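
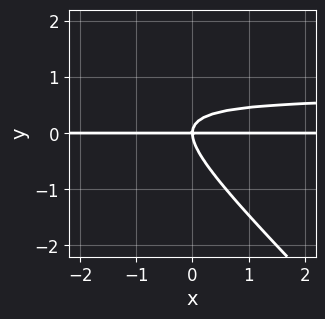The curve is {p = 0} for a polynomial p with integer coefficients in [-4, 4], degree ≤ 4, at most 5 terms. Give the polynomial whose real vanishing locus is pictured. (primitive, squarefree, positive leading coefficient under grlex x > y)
(a) Degree: a generic line meets the curve in up to 3 points, so deg p = 3.
(b) From the visible intercepts: it crosses the y-axis at the gridline y = 0; every point of the x-axis in the box is on the curve.
(c) Assembling these constraints gives the stated polynomial.

3*x*y^2 + 3*y^3 - 2*x*y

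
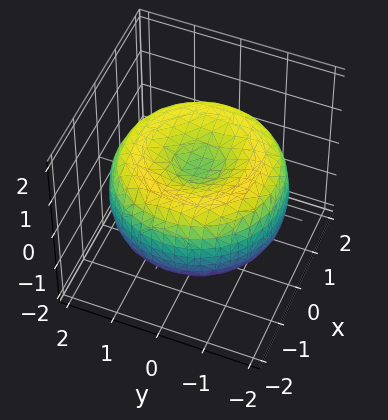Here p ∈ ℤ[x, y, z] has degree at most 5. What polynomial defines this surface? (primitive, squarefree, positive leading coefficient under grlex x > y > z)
x^4 + 2*x^2*y^2 + y^4 - 3*x^2 - 3*y^2 + 3*z^2 - 1

1. Degree: the shape is more complex than any degree-3 surface, so deg p = 4.
2. By symmetry, every cross-section ⟂ z is a circle, so x, y appear only via x² + y².
3. Reading off the gridlines: a circular section at z = 1 has radius exactly 1.
4. Matching integer coefficients to the picture gives p.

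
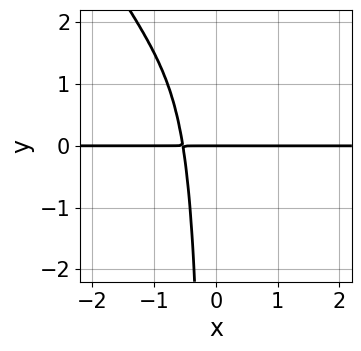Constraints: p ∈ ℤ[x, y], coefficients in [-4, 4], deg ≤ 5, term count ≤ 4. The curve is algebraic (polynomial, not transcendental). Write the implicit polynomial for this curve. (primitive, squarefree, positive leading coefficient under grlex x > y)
(a) Degree: the shape is more complex than any degree-3 curve, so deg p = 4.
(b) Observable constraints: every point of the x-axis in the box is on the curve; one y-axis crossing is at y = 0.
(c) Solving for integer coefficients yields p as stated.

3*x^3*y + 2*x^2*y^2 + x*y + y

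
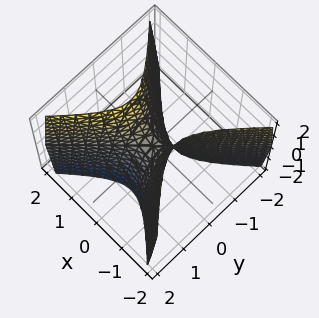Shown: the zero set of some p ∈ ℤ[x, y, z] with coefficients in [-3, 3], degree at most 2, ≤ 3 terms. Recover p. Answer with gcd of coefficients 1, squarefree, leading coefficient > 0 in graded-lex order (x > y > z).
3*x^2 - 3*y^2 - z

First, deg p = 2. A saddle surface; a quadric.
Then, symmetries: mirror symmetry y ↦ −y ⇒ only even powers of y; it's symmetric under x → −x, forcing even powers of x.
Next, from the visible intercepts: it crosses the z-axis at the gridline z = 0; one y-axis crossing is at y = 0; it crosses the x-axis at the gridline x = 0.
Finally, fitting integer coefficients to these (and the overall shape) gives p.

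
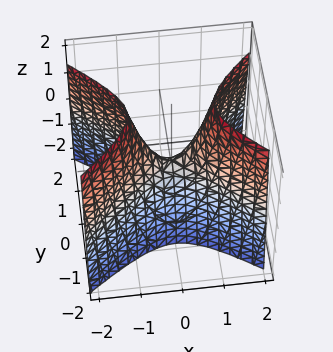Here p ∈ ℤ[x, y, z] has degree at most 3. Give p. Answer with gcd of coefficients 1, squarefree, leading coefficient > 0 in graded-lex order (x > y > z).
deg p = 2. A saddle surface; a quadric.
Symmetries: mirror symmetry x ↦ −x ⇒ only even powers of x; mirror symmetry y ↦ −y ⇒ only even powers of y.
Checking where it meets the axes: one x-axis crossing is at x = 0; it crosses the y-axis at the gridline y = 0.
Matching integer coefficients to the picture gives p.

2*x^2 - 3*y^2 - z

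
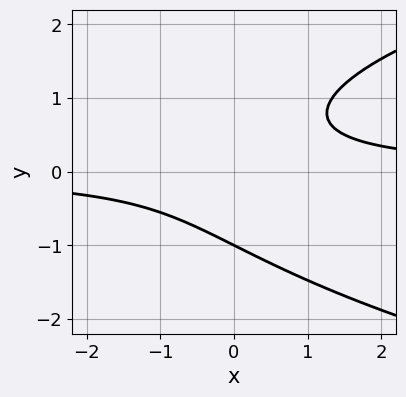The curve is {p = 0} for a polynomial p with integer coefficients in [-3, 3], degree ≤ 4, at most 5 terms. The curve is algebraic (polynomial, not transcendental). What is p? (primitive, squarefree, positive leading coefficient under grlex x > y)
1. The degree is 3 — a generic line meets the curve in up to 3 points.
2. Against the integer gridlines: it crosses the y-axis at the gridline y = -1; no x-intercept at any integer in the box.
3. Fitting integer coefficients to these (and the overall shape) gives p.

2*y^3 - 3*x*y + 2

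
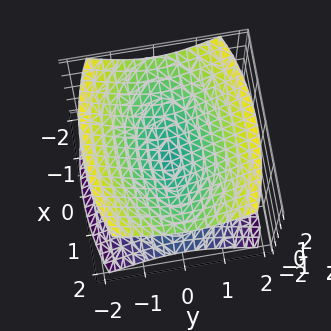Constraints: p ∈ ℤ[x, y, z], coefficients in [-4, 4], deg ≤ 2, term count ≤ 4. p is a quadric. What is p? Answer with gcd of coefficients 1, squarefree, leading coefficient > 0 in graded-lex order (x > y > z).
x^2 + 3*y^2 - 3*z^2

1. The picture has 2 separate pieces. Treating them together as one polynomial.
2. deg p = 2. A double cone through the origin; a quadric.
3. Symmetries: the y ↦ −y reflection is a symmetry, so y appears only in even powers; it's symmetric under x → −x, forcing even powers of x; it's symmetric under z → −z, forcing even powers of z.
4. Observable constraints: one y-axis crossing is at y = 0; it meets the z-axis at z = 0 (among the integer gridlines); it crosses the x-axis at the gridline x = 0.
5. The integer polynomial consistent with all of this is the stated p.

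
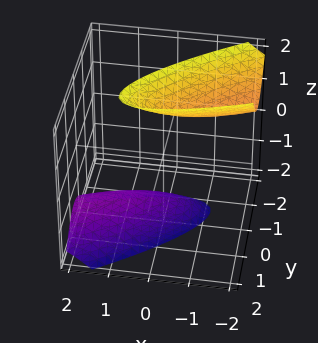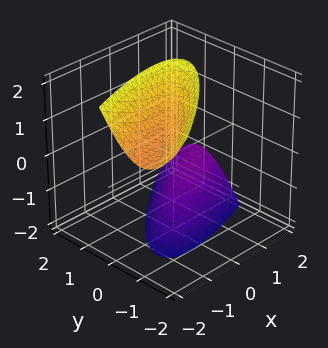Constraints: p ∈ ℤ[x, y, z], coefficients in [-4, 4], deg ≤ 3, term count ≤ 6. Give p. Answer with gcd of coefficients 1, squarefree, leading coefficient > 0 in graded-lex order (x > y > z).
x^2 - 3*x*y + x*z + 3*y^2 - z^2 + 2

First, there are 2 components. They look like related sheets of one shape, so recover p as a whole.
Then, degree: no degree-1 surface has this shape, so deg p = 2.
Then, reading off the gridlines: no y-intercept at any integer in the box; the surface avoids every integer x-axis point in the box.
Finally, the integer polynomial consistent with all of this is the stated p.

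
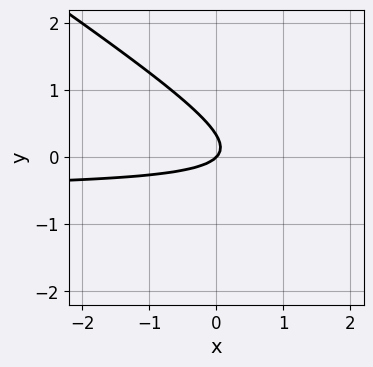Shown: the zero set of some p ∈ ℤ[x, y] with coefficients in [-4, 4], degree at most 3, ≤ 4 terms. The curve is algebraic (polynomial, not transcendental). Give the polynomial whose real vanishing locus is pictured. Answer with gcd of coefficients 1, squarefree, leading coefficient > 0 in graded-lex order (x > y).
2*x*y + 3*y^2 + x - y

First, degree: the shape is more complex than any degree-1 curve, so deg p = 2.
Then, observable constraints: it crosses the x-axis at the gridline x = 0; one y-axis crossing is at y = 0.
Finally, matching integer coefficients to the picture gives p.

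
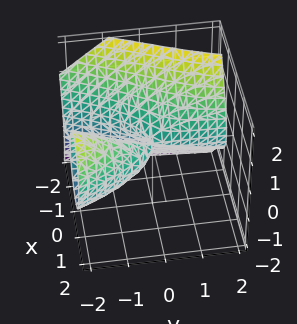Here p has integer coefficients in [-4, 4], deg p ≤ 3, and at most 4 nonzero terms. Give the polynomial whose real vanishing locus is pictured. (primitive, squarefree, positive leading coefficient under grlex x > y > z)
(a) The picture has 2 separate pieces. Treating them together as one polynomial.
(b) The degree is 3 — the shape is more complex than any degree-2 surface.
(c) From the visible intercepts: one z-axis crossing is at z = 0; the visible y-axis segment lies entirely on the surface; it meets the x-axis at x = 0 (among the integer gridlines).
(d) Assembling these constraints gives the stated polynomial.

2*x^3 + x*y*z + 3*x*y + 3*z^2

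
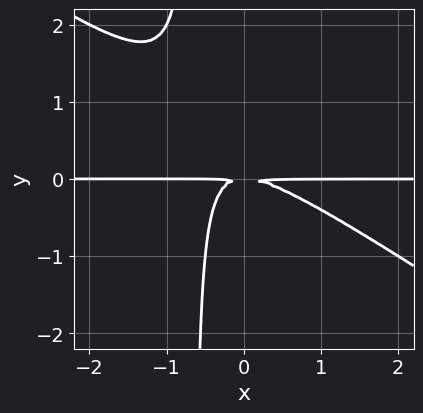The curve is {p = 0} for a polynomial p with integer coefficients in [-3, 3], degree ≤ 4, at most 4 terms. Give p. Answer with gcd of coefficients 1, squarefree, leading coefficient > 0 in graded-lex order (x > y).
1. The degree is 3 — a generic line meets the curve in up to 3 points.
2. Checking where it meets the axes: every point of the x-axis in the box is on the curve.
3. Solving for integer coefficients yields p as stated.

2*x^2*y + 3*x*y^2 + 2*y^2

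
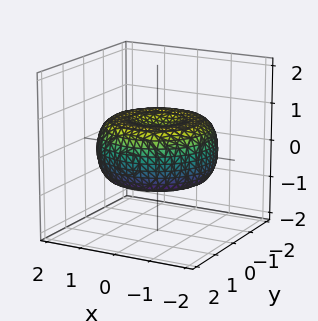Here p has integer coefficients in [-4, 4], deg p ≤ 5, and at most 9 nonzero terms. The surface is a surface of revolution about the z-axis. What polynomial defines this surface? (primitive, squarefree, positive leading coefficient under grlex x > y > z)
x^4 + 2*x^2*y^2 + y^4 - 2*x^2 - 2*y^2 + 3*z^2 - 1

First, deg p = 4. A generic line meets the surface in up to 4 points.
Then, symmetries: rotational symmetry about the z-axis ⇒ p depends on x, y only through x² + y².
Then, reading off the gridlines: a circular section at z = 0 has radius between 1 and 2.
Finally, these observations pin down the coefficients.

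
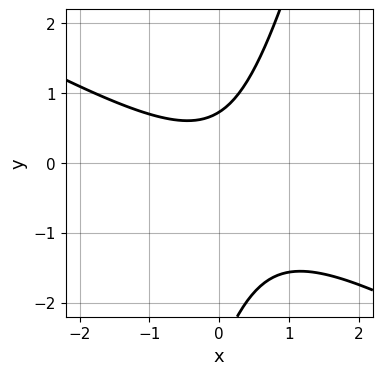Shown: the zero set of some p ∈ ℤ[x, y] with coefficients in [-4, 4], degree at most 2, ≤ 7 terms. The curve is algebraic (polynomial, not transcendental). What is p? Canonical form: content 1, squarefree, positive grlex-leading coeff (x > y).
Degree: a generic line meets the curve in up to 2 points, so deg p = 2.
Checking where it meets the axes: no x-intercept at any integer in the box.
Together with the visible shape, these determine p as stated.

2*x^2 + 3*x*y - y^2 - 2*y + 2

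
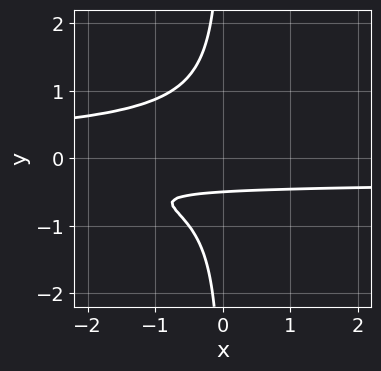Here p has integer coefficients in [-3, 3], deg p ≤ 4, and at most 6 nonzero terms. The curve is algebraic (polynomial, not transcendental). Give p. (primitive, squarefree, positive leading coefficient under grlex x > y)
3*x*y^3 + x*y^2 + 2*y + 1

1. deg p = 4.
2. Observable constraints: it misses every integer gridline on the x-axis.
3. Together with the visible shape, these determine p as stated.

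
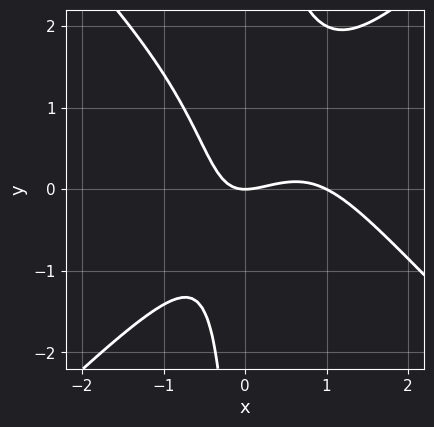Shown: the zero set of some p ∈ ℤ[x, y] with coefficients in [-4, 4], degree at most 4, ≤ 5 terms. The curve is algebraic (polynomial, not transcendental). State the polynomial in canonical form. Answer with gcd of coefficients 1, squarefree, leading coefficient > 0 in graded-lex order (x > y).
x^3 - x*y^2 - x^2 + x*y + y

Degree: a generic line meets the curve in up to 3 points, so deg p = 3.
Observable constraints: among the integer gridlines, it crosses the x-axis at x ∈ {0, 1}; one y-axis crossing is at y = 0.
Together with the visible shape, these determine p as stated.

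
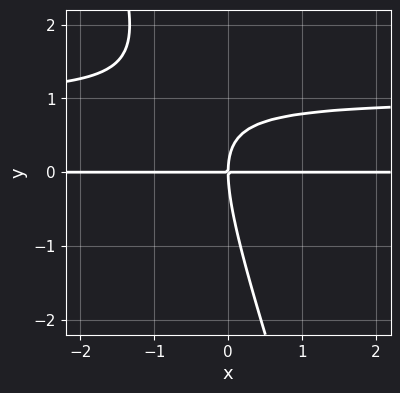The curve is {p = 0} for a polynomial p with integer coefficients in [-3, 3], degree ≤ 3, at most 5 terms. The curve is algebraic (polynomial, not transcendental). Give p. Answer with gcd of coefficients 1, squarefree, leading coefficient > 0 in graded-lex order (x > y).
Degree: a generic line meets the curve in up to 3 points, so deg p = 3.
From the axis intercepts and sections: every point of the x-axis in the box is on the curve; it meets the y-axis at y = 0 (among the integer gridlines).
Together with the visible shape, these determine p as stated.

3*x*y^2 + y^3 - 3*x*y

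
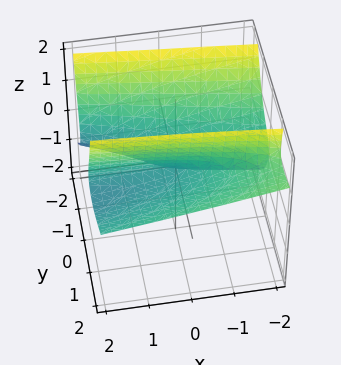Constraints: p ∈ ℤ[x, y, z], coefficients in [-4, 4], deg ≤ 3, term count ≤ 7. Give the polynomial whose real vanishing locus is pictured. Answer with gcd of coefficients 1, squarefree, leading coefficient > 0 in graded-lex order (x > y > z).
y^3 - 2*y^2*z - x*y - 3*y*z + 2*z^2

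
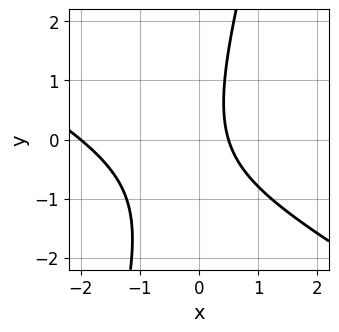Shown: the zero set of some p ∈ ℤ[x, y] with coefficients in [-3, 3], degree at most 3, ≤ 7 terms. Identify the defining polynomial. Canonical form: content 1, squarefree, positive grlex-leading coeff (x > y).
1. The degree is 2 — the shape is more complex than any degree-1 curve.
2. Checking where it meets the axes: it misses every integer gridline on the y-axis; it meets the x-axis at x = -2 (among the integer gridlines).
3. Matching integer coefficients to the picture gives p.

2*x^2 + 3*x*y - y^2 + 3*x - 2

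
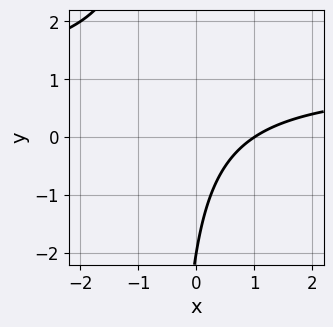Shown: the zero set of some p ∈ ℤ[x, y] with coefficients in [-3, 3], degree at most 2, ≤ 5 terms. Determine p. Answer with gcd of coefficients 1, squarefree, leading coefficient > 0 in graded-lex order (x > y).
First, deg p = 2.
Next, reading off the gridlines: it crosses the x-axis at the gridline x = 1; it meets the y-axis at y = -2 (among the integer gridlines).
Finally, solving for integer coefficients yields p as stated.

2*x*y - 2*x + y + 2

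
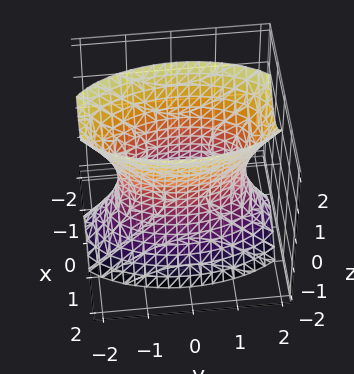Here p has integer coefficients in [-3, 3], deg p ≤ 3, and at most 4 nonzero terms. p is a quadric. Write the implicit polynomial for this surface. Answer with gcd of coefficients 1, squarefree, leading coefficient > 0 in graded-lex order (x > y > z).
The degree is 2 — an hourglass — one-sheet hyperboloid; a quadric.
Symmetries: mirror symmetry x ↦ −x ⇒ only even powers of x; it's symmetric under y → −y, forcing even powers of y; the z ↦ −z reflection is a symmetry, so z appears only in even powers.
Reading off the gridlines: no z-intercept at any integer in the box.
Putting this together gives p.

3*x^2 + y^2 - z^2 - 2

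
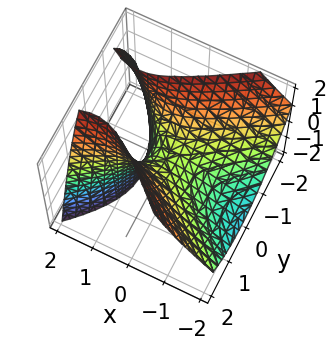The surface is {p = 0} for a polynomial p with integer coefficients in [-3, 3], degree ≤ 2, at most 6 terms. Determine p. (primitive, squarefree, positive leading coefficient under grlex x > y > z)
2*x^2 - x*y - 3*x*z - 3*y^2 + 3*z

1. The degree is 2 — the shape is more complex than any degree-1 surface.
2. Checking where it meets the axes: it crosses the x-axis at the gridline x = 0; it crosses the z-axis at the gridline z = 0.
3. Fitting integer coefficients to these (and the overall shape) gives p.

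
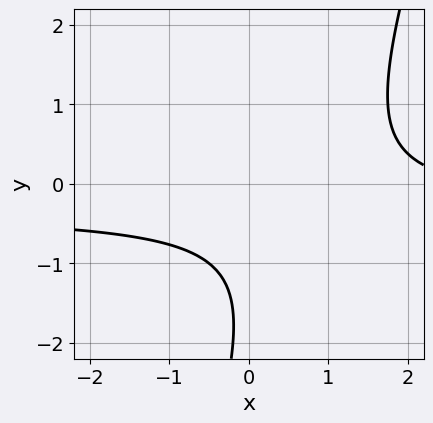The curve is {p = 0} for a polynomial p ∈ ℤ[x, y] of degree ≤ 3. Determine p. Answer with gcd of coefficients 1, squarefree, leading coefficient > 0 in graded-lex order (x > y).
3*x*y - y^2 + x - 3*y - 3

First, the degree is 2 — a generic line meets the curve in up to 2 points.
Next, checking where it meets the axes: it misses every integer gridline on the y-axis; it misses every integer gridline on the x-axis.
Finally, putting this together gives p.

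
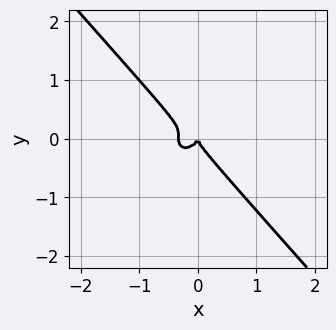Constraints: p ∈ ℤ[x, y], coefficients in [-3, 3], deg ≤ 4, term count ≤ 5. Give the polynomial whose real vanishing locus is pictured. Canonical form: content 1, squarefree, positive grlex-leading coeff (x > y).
1. deg p = 3. No degree-2 curve has this shape.
2. From the visible intercepts: one x-axis crossing is at x = 0; one y-axis crossing is at y = 0.
3. Putting this together gives p.

3*x^3 + x*y^2 + 3*y^3 + x^2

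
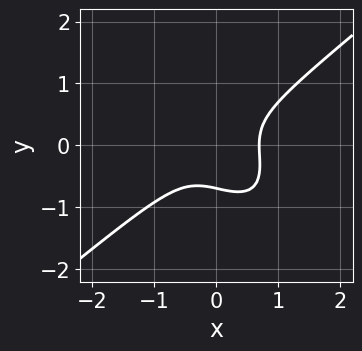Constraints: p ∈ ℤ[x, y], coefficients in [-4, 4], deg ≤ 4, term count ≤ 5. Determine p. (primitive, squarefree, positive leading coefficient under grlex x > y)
3*x^3 - 2*x*y^2 - 3*y^3 - 1

1. Degree: the shape is more complex than any degree-2 curve, so deg p = 3.
2. The integer polynomial consistent with all of this is the stated p.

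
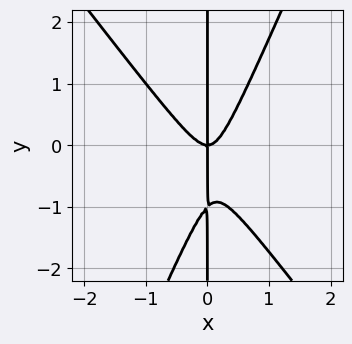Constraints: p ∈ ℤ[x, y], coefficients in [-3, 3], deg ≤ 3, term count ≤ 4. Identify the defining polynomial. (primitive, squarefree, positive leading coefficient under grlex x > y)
3*x^3 + x^2*y - x*y^2 - x*y

(a) Degree: a generic line meets the curve in up to 3 points, so deg p = 3.
(b) Against the integer gridlines: it meets the x-axis at x = 0 (among the integer gridlines); every point of the y-axis in the box is on the curve.
(c) Fitting integer coefficients to these (and the overall shape) gives p.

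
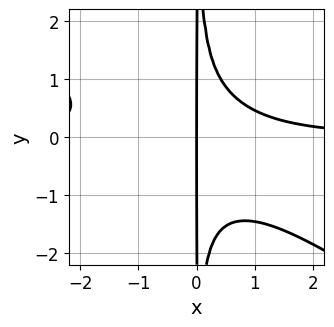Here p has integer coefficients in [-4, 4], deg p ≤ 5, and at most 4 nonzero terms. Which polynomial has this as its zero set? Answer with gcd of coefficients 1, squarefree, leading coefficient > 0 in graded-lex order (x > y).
2*x^3*y + 3*x^2*y^2 + x^2*y - 2*x

1. Degree: the shape is more complex than any degree-3 curve, so deg p = 4.
2. From the axis intercepts and sections: the visible y-axis segment lies entirely on the curve; it meets the x-axis at x = 0 (among the integer gridlines).
3. The integer polynomial consistent with all of this is the stated p.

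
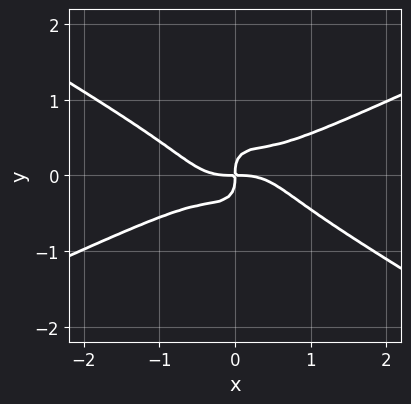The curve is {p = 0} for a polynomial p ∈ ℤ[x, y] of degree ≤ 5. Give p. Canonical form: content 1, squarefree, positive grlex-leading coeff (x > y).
x^4 - 3*x^2*y^2 - 2*x*y^3 - 3*y^4 + x*y

deg p = 4. No degree-3 curve has this shape.
Against the integer gridlines: it meets the x-axis at x = 0 (among the integer gridlines); it meets the y-axis at y = 0 (among the integer gridlines).
Putting this together gives p.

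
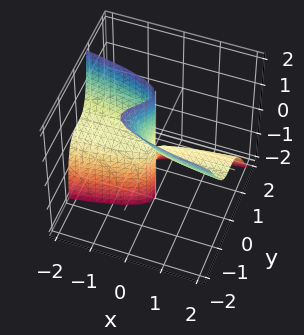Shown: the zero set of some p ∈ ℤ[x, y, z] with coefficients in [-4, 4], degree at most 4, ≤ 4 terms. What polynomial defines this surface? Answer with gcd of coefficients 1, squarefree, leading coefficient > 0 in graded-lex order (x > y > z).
3*y^3 + 2*y^2*z + x*z

(a) deg p = 3. No degree-2 surface has this shape.
(b) Reading off the gridlines: the visible z-axis segment lies entirely on the surface; it crosses the y-axis at the gridline y = 0; every point of the x-axis in the box is on the surface.
(c) Together with the visible shape, these determine p as stated.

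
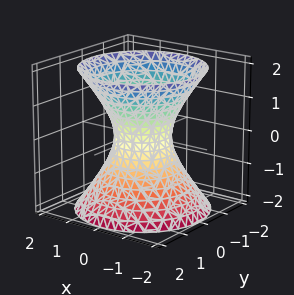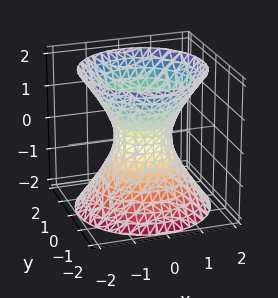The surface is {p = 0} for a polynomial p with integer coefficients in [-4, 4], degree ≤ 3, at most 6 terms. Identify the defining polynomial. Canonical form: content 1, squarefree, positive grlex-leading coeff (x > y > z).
3*x^2 + 3*y^2 - 2*z^2 - 2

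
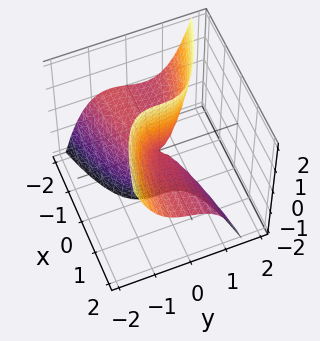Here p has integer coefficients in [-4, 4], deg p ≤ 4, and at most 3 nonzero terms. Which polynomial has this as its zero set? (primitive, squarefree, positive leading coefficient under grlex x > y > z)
First, degree: the shape is more complex than any degree-2 surface, so deg p = 3.
Next, observable constraints: every point of the x-axis in the box is on the surface; one y-axis crossing is at y = 0.
Finally, putting this together gives p. Check: (0, 0, -2) on the z-axis lies on the surface, and p(0, 0, -2) = 0. ✓

3*y^3 + x*y + 3*x*z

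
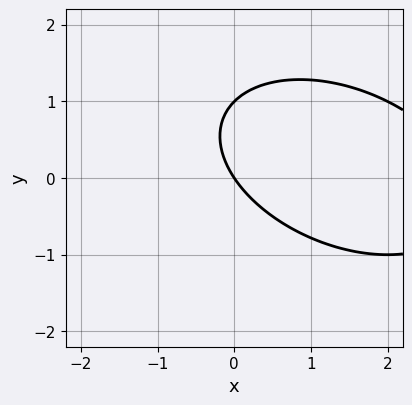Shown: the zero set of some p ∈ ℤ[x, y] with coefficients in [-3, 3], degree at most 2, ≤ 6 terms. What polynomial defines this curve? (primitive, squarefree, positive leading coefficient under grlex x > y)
x^2 + x*y + 2*y^2 - 3*x - 2*y

1. deg p = 2. No degree-1 curve has this shape.
2. Against the integer gridlines: it crosses the x-axis at the gridline x = 0; among the integer gridlines, it crosses the y-axis at y ∈ {0, 1}.
3. Fitting integer coefficients to these (and the overall shape) gives p.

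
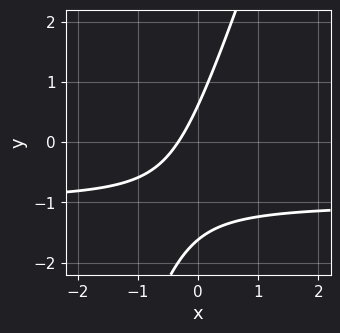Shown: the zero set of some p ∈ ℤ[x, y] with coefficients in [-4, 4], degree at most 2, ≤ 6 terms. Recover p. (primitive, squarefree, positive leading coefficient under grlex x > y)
3*x*y - y^2 + 3*x - y + 1

Degree: the shape is more complex than any degree-1 curve, so deg p = 2.
The integer polynomial consistent with all of this is the stated p.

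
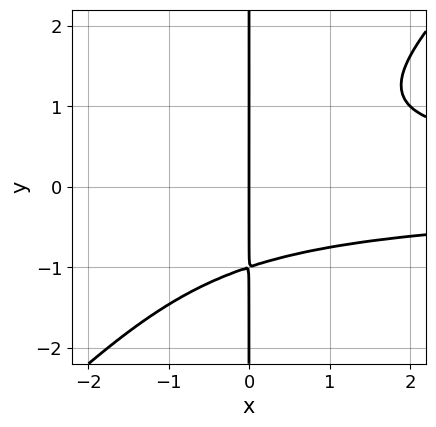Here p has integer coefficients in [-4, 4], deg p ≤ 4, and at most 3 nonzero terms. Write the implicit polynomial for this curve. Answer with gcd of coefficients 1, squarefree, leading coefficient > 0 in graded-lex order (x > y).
x^2*y^2 - x*y^3 - x

1. The degree is 4 — the shape is more complex than any degree-3 curve.
2. Observable constraints: it meets the x-axis at x = 0 (among the integer gridlines); every point of the y-axis in the box is on the curve.
3. The integer polynomial consistent with all of this is the stated p.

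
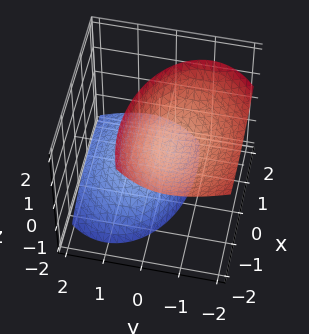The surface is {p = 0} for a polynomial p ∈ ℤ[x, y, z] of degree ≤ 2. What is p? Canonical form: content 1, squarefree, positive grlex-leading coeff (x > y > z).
x^2 + x*z + 2*y^2 + 2*y*z - z^2 + 1

First, the picture has 2 separate pieces. They look like related sheets of one shape, so recover p as a whole.
Next, deg p = 2. No degree-1 surface has this shape.
Then, from the visible intercepts: the surface avoids every integer x-axis point in the box; the z-axis gridline crossings are at z ∈ {-1, 1}.
Finally, matching integer coefficients to the picture gives p.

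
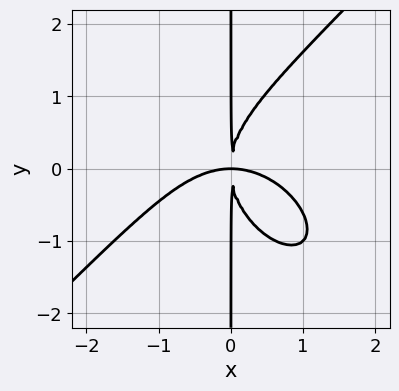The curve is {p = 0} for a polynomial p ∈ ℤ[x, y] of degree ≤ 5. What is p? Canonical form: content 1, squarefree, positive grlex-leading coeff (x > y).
(a) Degree: the shape is more complex than any degree-3 curve, so deg p = 4.
(b) Against the integer gridlines: every point of the y-axis in the box is on the curve.
(c) Solving for integer coefficients yields p as stated.

x^4 - x*y^3 + 2*x^2*y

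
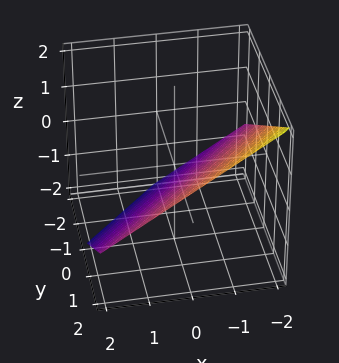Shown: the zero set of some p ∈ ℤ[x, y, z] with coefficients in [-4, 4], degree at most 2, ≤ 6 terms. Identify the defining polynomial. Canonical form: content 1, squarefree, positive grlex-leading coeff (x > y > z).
2*x - 2*y + 3*z + 2

1. Degree: the surface is flat (a plane), so deg p = 1.
2. Reading off the gridlines: it crosses the x-axis at the gridline x = -1; it meets the y-axis at y = 1 (among the integer gridlines).
3. Matching integer coefficients to the picture gives p.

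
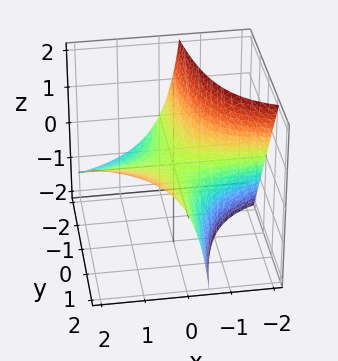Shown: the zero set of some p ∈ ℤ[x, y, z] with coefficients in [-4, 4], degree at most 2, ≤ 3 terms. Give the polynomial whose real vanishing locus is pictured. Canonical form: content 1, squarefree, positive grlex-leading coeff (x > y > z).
x*y - x*z - z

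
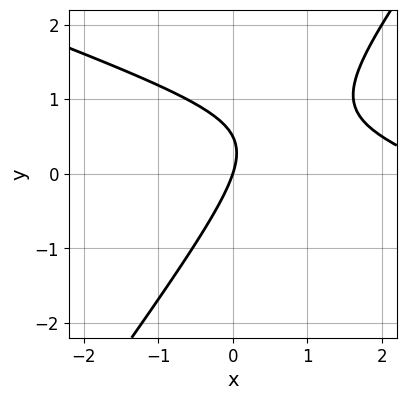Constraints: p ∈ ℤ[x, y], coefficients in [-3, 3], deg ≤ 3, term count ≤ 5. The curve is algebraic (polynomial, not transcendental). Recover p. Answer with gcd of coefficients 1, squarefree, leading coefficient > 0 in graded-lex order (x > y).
x^2 + 2*x*y - 2*y^2 - 3*x + y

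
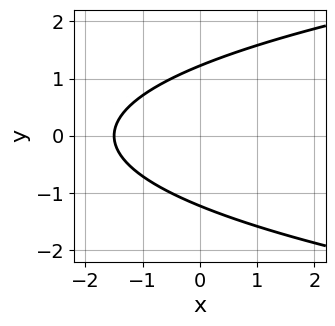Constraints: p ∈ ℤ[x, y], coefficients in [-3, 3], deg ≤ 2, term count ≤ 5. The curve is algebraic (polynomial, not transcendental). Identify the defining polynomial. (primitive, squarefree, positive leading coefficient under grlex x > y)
2*y^2 - 2*x - 3

Degree: a generic line meets the curve in up to 2 points, so deg p = 2.
Symmetries: the y ↦ −y reflection is a symmetry, so y appears only in even powers.
Together with the visible shape, these determine p as stated.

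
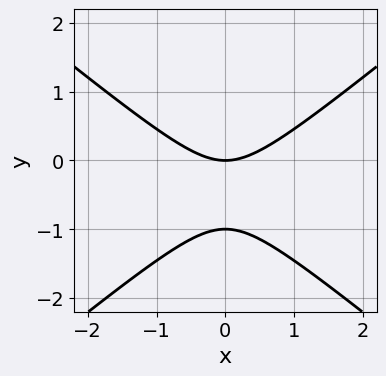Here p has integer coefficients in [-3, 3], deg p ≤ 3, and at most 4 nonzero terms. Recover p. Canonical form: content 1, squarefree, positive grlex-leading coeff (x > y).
(a) deg p = 2.
(b) Symmetries: it's symmetric under x → −x, forcing even powers of x.
(c) Reading off the gridlines: one x-axis crossing is at x = 0; the y-axis gridline crossings are at y ∈ {-1, 0}.
(d) Solving for integer coefficients yields p as stated.

2*x^2 - 3*y^2 - 3*y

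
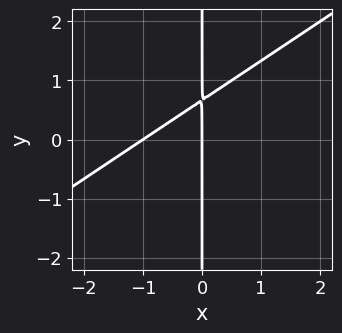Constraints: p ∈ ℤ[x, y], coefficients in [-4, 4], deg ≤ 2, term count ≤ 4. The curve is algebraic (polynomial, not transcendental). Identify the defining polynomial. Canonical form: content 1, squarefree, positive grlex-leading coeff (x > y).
(a) The degree is 2 — the shape is more complex than any degree-1 curve.
(b) From the axis intercepts and sections: among the integer gridlines, it crosses the x-axis at x ∈ {-1, 0}; the visible y-axis segment lies entirely on the curve.
(c) Solving for integer coefficients yields p as stated.

2*x^2 - 3*x*y + 2*x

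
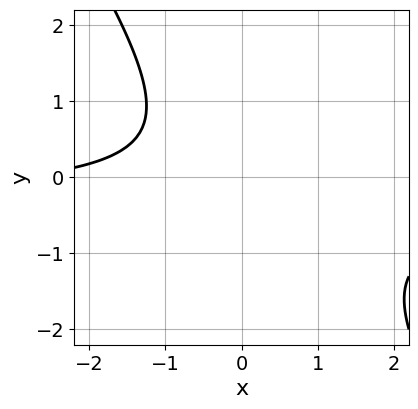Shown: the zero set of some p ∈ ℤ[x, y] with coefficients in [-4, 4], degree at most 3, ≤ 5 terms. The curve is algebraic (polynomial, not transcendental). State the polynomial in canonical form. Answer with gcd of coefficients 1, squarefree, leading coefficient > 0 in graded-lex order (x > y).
The degree is 2 — no degree-1 curve has this shape.
From the axis intercepts and sections: it misses every integer gridline on the y-axis; it misses every integer gridline on the x-axis.
Putting this together gives p.

3*x*y + 2*y^2 + x + 3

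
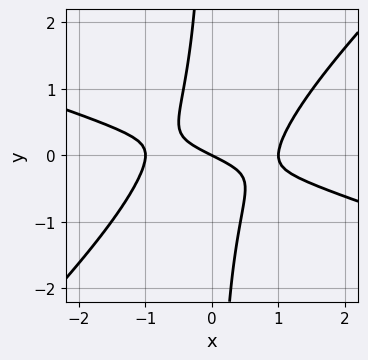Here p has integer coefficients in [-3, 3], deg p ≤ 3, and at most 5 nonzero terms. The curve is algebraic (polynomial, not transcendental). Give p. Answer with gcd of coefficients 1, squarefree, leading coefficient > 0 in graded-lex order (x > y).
x^3 + 2*x^2*y - 3*x*y^2 - x - 2*y

(a) Degree: the shape is more complex than any degree-2 curve, so deg p = 3.
(b) Checking where it meets the axes: the x-axis gridline crossings are at x ∈ {-1, 0, 1}; one y-axis crossing is at y = 0.
(c) Putting this together gives p.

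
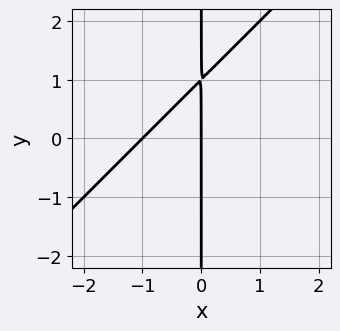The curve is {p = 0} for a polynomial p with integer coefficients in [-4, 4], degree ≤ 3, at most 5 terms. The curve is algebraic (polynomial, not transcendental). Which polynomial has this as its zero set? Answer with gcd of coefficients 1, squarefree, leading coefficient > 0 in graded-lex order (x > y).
x^2 - x*y + x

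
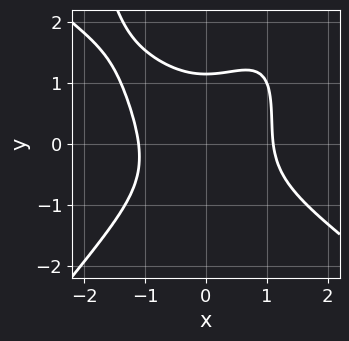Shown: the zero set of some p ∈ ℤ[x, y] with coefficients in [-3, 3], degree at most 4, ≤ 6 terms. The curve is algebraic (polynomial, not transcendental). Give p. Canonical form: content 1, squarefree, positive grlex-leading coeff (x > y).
2*x^4 + x^3*y - 2*x^2*y^2 + 2*y^3 - 3

(a) Degree: no degree-3 curve has this shape, so deg p = 4.
(b) The integer polynomial consistent with all of this is the stated p.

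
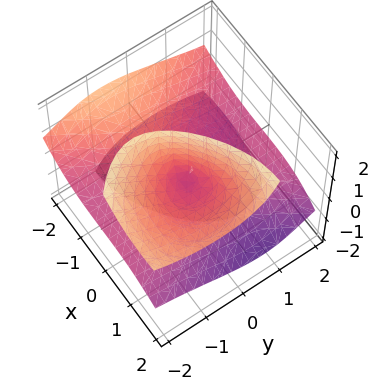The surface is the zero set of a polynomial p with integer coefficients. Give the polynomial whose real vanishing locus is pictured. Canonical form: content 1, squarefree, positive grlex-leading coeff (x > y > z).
x^3 - 3*x*z^2 + 3*y^2*z + 3*y*z^2

First, there are 2 components. Treating them together as one polynomial.
Next, the degree is 3 — a generic line meets the surface in up to 3 points.
Then, from the visible intercepts: it crosses the x-axis at the gridline x = 0; the visible z-axis segment lies entirely on the surface.
Finally, together with the visible shape, these determine p as stated. Check: (0, -1, 0) on the y-axis lies on the surface, and p(0, -1, 0) = 0. ✓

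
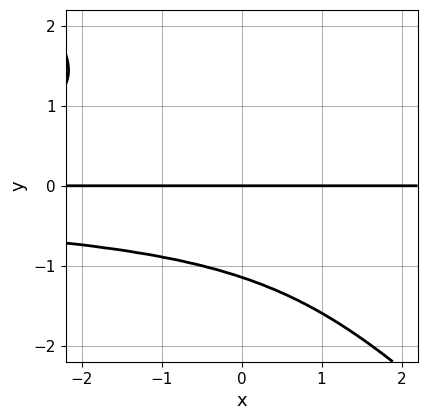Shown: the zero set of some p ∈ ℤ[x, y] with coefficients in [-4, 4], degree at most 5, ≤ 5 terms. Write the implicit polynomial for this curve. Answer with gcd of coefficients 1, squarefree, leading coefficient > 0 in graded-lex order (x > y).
2*x*y^3 + 2*y^4 + 3*y

(a) deg p = 4. The shape is more complex than any degree-3 curve.
(b) Against the integer gridlines: it meets the y-axis at y = 0 (among the integer gridlines); the visible x-axis segment lies entirely on the curve.
(c) Putting this together gives p.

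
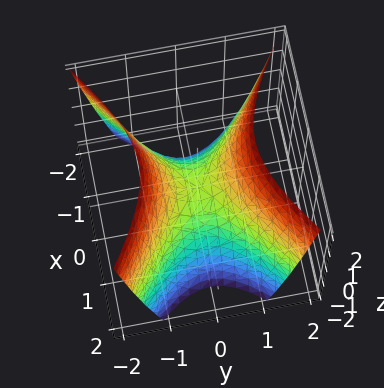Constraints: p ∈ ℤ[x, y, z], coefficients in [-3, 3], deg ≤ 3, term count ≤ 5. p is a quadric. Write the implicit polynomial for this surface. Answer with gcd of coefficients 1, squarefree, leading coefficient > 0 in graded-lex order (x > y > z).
2*x^2 - 3*y^2 + 2*z

First, the degree is 2 — a saddle surface; a quadric.
Next, symmetries: mirror symmetry x ↦ −x ⇒ only even powers of x; the y ↦ −y reflection is a symmetry, so y appears only in even powers.
Next, observable constraints: one z-axis crossing is at z = 0; it crosses the y-axis at the gridline y = 0.
Finally, these observations pin down the coefficients.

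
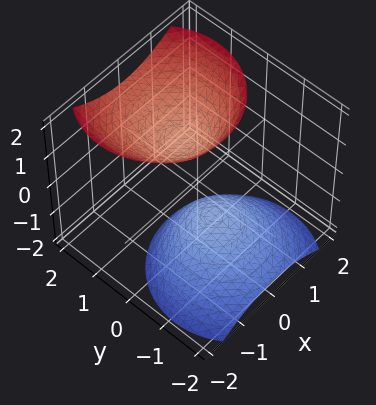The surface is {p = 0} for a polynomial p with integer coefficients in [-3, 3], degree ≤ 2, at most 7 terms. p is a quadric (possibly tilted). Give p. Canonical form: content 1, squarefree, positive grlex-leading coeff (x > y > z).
3*x^2 + 3*y^2 - 3*y*z - 2*z^2 + 2

1. The picture has 2 separate pieces. Treating them together as one polynomial.
2. Degree: the shape is more complex than any degree-1 surface, so deg p = 2.
3. Checking where it meets the axes: no x-intercept at any integer in the box; the z-axis gridline crossings are at z ∈ {-1, 1}.
4. Solving for integer coefficients yields p as stated.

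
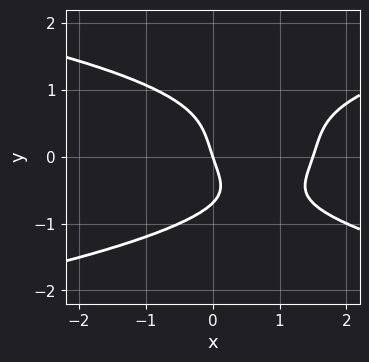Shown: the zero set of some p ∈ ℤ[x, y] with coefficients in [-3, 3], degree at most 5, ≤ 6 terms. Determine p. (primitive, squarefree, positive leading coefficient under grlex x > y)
1. Degree: no degree-3 curve has this shape, so deg p = 4.
2. Checking where it meets the axes: it crosses the y-axis at the gridline y = 0; one x-axis crossing is at x = 0.
3. Solving for integer coefficients yields p as stated.

3*y^4 - 2*x^2 + 3*x + y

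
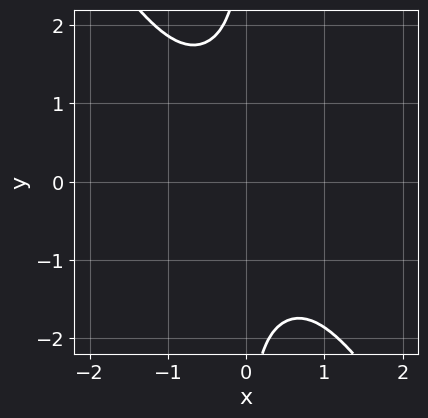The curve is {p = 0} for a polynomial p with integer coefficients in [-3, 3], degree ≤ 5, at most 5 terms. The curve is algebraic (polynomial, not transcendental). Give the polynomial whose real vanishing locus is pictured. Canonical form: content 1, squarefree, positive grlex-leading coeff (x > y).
First, deg p = 4.
Next, from the axis intercepts and sections: it misses every integer gridline on the y-axis; no x-intercept at any integer in the box.
Finally, matching integer coefficients to the picture gives p.

x^4 + x^2*y^2 + x*y^3 + 2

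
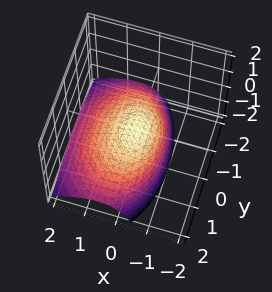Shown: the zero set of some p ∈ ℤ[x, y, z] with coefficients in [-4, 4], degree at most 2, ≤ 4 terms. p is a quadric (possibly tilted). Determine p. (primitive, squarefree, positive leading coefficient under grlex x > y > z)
2*x^2 + 2*x*z + y^2 + 3*z

Degree: a generic line meets the surface in up to 2 points, so deg p = 2.
From the visible intercepts: it crosses the y-axis at the gridline y = 0; it crosses the z-axis at the gridline z = 0.
The integer polynomial consistent with all of this is the stated p.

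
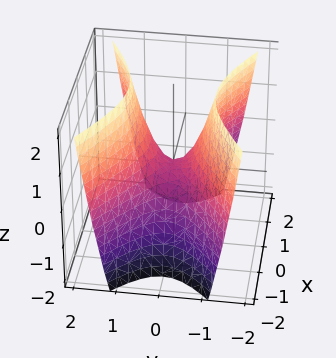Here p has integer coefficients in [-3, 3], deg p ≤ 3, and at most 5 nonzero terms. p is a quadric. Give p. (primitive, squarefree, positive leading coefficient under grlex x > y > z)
x^2 - 2*y^2 + z

Degree: a hyperbolic paraboloid; a quadric, so deg p = 2.
Symmetries: mirror symmetry x ↦ −x ⇒ only even powers of x; mirror symmetry y ↦ −y ⇒ only even powers of y.
Checking where it meets the axes: one y-axis crossing is at y = 0; one z-axis crossing is at z = 0; one x-axis crossing is at x = 0.
Matching integer coefficients to the picture gives p.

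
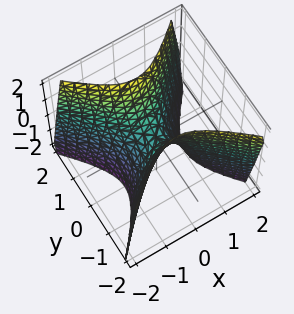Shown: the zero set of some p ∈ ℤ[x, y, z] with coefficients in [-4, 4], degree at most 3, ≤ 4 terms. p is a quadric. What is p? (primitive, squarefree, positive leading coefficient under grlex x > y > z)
First, deg p = 2. A hyperbolic paraboloid; a quadric.
Next, symmetries: it's symmetric under y → −y, forcing even powers of y; it's symmetric under x → −x, forcing even powers of x.
Next, from the visible intercepts: it crosses the y-axis at the gridline y = 0; it crosses the x-axis at the gridline x = 0; it crosses the z-axis at the gridline z = 0.
Finally, solving for integer coefficients yields p as stated.

2*x^2 - 2*y^2 + z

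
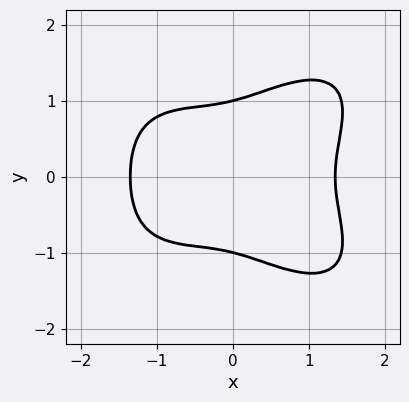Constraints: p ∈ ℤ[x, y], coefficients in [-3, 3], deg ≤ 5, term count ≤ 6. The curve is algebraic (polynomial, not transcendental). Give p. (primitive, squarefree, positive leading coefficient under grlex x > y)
deg p = 4. A generic line meets the curve in up to 4 points.
Symmetries: the y ↦ −y reflection is a symmetry, so y appears only in even powers.
Against the integer gridlines: the y-axis gridline crossings are at y ∈ {-1, 1}.
Putting this together gives p.

2*x^4 + 3*y^4 - 3*x*y^2 - 2*x^2 - 3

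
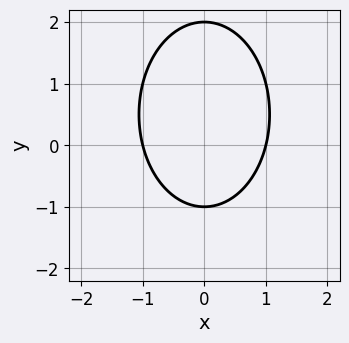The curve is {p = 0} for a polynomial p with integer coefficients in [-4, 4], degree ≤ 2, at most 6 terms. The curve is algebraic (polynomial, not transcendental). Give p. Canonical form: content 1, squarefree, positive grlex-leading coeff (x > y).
2*x^2 + y^2 - y - 2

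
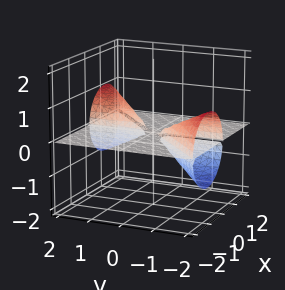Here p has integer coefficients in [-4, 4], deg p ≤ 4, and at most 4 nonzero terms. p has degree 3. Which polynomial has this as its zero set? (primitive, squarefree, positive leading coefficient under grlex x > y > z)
1. I count 3 distinct pieces. Treating them together as one polynomial.
2. Degree: a generic line meets the surface in up to 3 points, so deg p = 3.
3. Observable constraints: the visible x-axis segment lies entirely on the surface; every point of the y-axis in the box is on the surface; one z-axis crossing is at z = 0.
4. These observations pin down the coefficients.

x^2*z - x*y*z + z^3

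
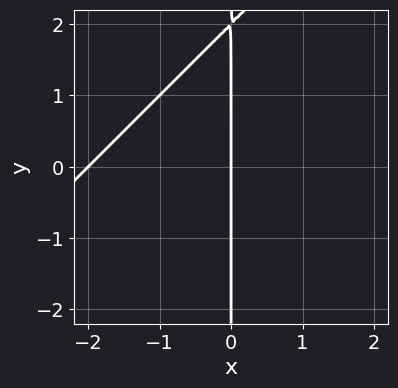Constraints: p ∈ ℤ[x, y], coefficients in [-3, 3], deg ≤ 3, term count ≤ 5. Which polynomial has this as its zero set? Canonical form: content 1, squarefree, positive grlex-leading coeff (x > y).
x^2 - x*y + 2*x

(a) The degree is 2 — no degree-1 curve has this shape.
(b) Checking where it meets the axes: the x-axis gridline crossings are at x ∈ {-2, 0}; every point of the y-axis in the box is on the curve.
(c) Matching integer coefficients to the picture gives p.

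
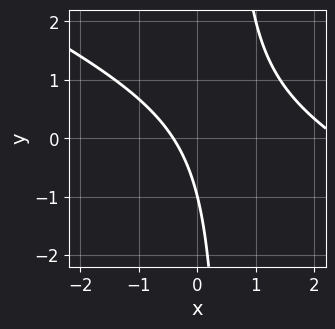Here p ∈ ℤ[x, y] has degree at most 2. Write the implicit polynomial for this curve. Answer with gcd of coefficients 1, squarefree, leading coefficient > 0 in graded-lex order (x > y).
1. The degree is 2 — no degree-1 curve has this shape.
2. Observable constraints: one y-axis crossing is at y = -1.
3. Fitting integer coefficients to these (and the overall shape) gives p.

x^2 + 2*x*y - 2*x - y - 1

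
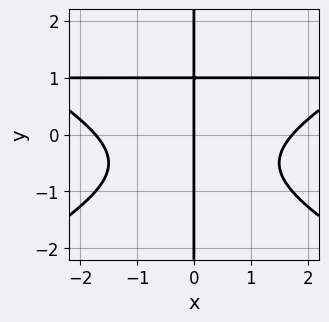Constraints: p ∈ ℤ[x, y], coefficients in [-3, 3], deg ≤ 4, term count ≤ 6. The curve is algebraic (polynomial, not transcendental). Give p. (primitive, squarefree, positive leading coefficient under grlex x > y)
x^3*y - 3*x*y^3 - x^3 + 3*x

(a) Degree: no degree-3 curve has this shape, so deg p = 4.
(b) Observable constraints: every point of the y-axis in the box is on the curve; it crosses the x-axis at the gridline x = 0.
(c) The integer polynomial consistent with all of this is the stated p.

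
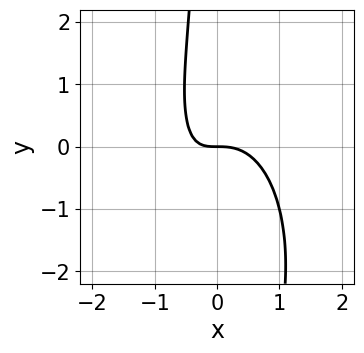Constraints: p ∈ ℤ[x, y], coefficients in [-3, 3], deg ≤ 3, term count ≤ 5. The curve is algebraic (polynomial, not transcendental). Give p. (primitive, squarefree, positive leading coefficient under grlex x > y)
3*x^3 + x*y^2 + 2*x*y + 2*y

1. The degree is 3 — no degree-2 curve has this shape.
2. From the axis intercepts and sections: it meets the y-axis at y = 0 (among the integer gridlines); one x-axis crossing is at x = 0.
3. Solving for integer coefficients yields p as stated.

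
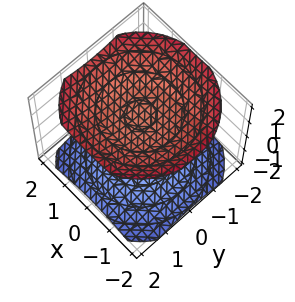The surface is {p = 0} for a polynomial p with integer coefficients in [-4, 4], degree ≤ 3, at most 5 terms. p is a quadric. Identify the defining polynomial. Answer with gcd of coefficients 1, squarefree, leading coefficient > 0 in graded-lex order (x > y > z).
x^2 + y^2 - 2*z^2 + 3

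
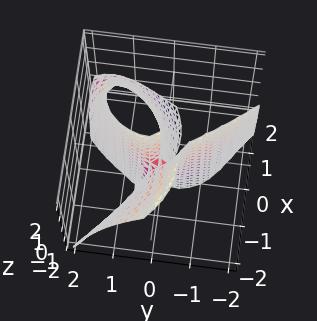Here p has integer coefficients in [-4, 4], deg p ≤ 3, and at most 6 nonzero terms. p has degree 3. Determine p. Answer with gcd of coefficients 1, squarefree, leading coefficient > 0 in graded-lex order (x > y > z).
x^3 + x^2*z + y^3 - 3*x*y - y

(a) Degree: the shape is more complex than any degree-2 surface, so deg p = 3.
(b) Checking where it meets the axes: among the integer gridlines, it crosses the y-axis at y ∈ {-1, 0, 1}; every point of the z-axis in the box is on the surface; it meets the x-axis at x = 0 (among the integer gridlines).
(c) Together with the visible shape, these determine p as stated.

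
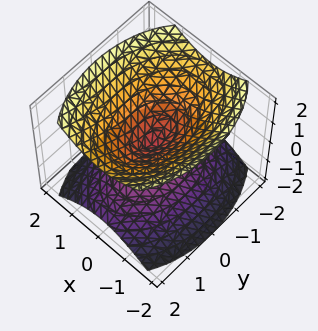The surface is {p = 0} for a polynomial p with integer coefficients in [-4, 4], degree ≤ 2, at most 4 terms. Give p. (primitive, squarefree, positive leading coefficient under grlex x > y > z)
2*x^2 + y^2 - 2*z^2

There are 2 components. They look like related sheets of one shape, so recover p as a whole.
Degree: a double cone through the origin; a quadric, so deg p = 2.
Symmetries: the y ↦ −y reflection is a symmetry, so y appears only in even powers; mirror symmetry z ↦ −z ⇒ only even powers of z; mirror symmetry x ↦ −x ⇒ only even powers of x.
From the visible intercepts: it meets the x-axis at x = 0 (among the integer gridlines); it crosses the z-axis at the gridline z = 0; it crosses the y-axis at the gridline y = 0.
The integer polynomial consistent with all of this is the stated p.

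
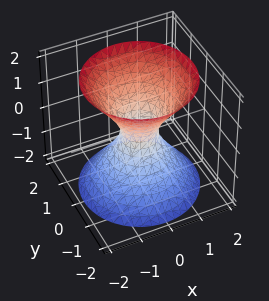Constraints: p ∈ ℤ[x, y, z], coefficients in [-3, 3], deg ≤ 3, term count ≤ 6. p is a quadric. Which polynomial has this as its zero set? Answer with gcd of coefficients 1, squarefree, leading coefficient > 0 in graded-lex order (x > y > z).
First, degree: one connected sheet with a waist; a quadric, so deg p = 2.
Next, by symmetry, the surface is invariant under rotation about z: p = q(x² + y², z); mirror symmetry z ↦ −z ⇒ only even powers of z.
Next, checking where it meets the axes: it misses every integer gridline on the z-axis; a circular section at z = -2 has radius between 1 and 2.
Finally, fitting integer coefficients to these (and the overall shape) gives p.

3*x^2 + 3*y^2 - 2*z^2 - 1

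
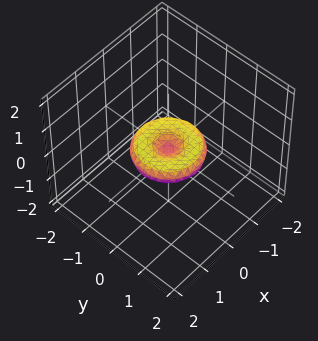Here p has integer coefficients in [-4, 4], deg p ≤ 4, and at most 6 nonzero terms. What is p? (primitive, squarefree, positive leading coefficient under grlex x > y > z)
x^4 + 2*x^2*y^2 + y^4 - x^2 - y^2 + 3*z^2

Degree: a generic line meets the surface in up to 4 points, so deg p = 4.
Symmetries: rotational symmetry about the z-axis ⇒ p depends on x, y only through x² + y².
Reading off the gridlines: a circular section at z = 0 has radius exactly 1; it meets the z-axis at z = 0 (among the integer gridlines); the y-axis gridline crossings are at y ∈ {-1, 0, 1}; among the integer gridlines, it crosses the x-axis at x ∈ {-1, 0, 1}.
These observations pin down the coefficients.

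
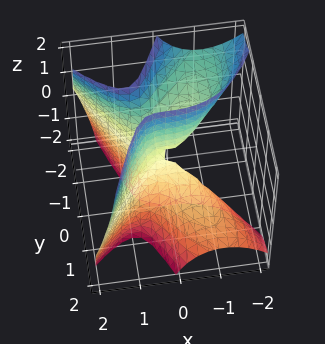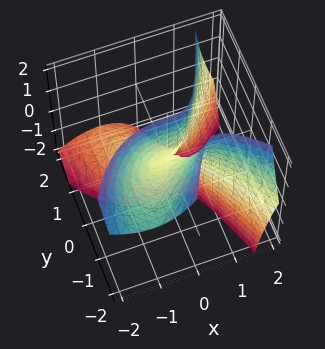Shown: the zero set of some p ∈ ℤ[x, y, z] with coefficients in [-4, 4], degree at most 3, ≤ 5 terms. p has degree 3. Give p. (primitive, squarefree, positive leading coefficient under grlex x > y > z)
First, the degree is 3 — a generic line meets the surface in up to 3 points.
Next, from the visible intercepts: every point of the z-axis in the box is on the surface; it crosses the y-axis at the gridline y = 0; one x-axis crossing is at x = 0.
Finally, the integer polynomial consistent with all of this is the stated p.

2*x^3 + 3*x*y*z - 3*y^2 - 3*y*z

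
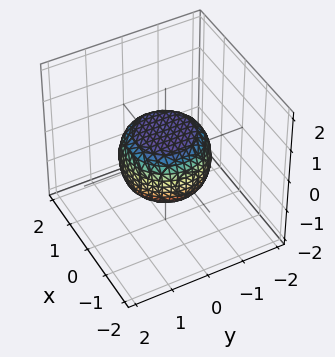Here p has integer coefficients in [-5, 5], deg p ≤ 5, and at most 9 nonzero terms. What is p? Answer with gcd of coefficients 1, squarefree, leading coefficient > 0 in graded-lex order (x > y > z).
2*x^4 + 4*x^2*y^2 + 2*y^4 - x^2 - y^2 + 3*z^2 - 2

deg p = 4.
Symmetry: the surface is invariant under rotation about z: p = q(x² + y², z).
Checking where it meets the axes: a circular section at z = 0 has radius between 1 and 2.
Solving for integer coefficients yields p as stated.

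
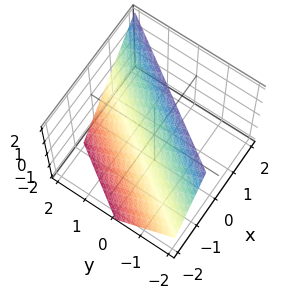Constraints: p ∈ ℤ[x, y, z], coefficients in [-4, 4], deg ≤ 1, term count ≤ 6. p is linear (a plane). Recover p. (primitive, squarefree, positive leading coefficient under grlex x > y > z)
3*x - 2*y - 2*z + 2

(a) The degree is 1 — the surface is flat (a plane).
(b) From the visible intercepts: one y-axis crossing is at y = 1; it crosses the z-axis at the gridline z = 1.
(c) Putting this together gives p.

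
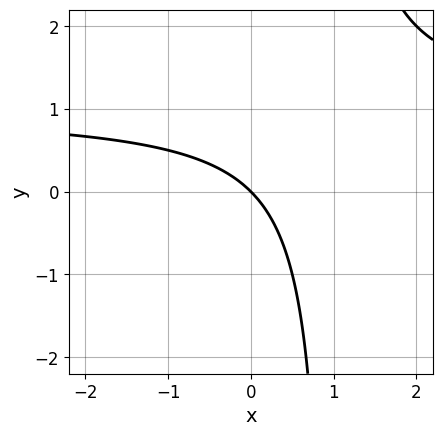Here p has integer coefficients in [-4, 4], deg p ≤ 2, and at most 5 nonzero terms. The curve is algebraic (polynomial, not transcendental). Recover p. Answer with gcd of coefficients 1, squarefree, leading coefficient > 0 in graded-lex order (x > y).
First, the degree is 2 — the shape is more complex than any degree-1 curve.
Next, from the visible intercepts: it meets the x-axis at x = 0 (among the integer gridlines); it meets the y-axis at y = 0 (among the integer gridlines).
Finally, matching integer coefficients to the picture gives p.

x*y - x - y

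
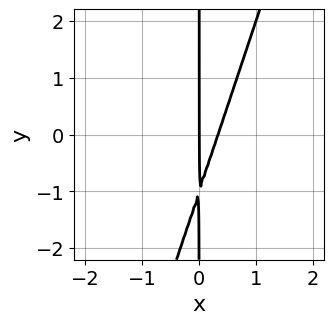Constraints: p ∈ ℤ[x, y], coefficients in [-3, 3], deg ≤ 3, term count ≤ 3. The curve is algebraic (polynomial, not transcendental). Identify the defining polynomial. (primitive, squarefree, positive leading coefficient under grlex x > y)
3*x^2 - x*y - x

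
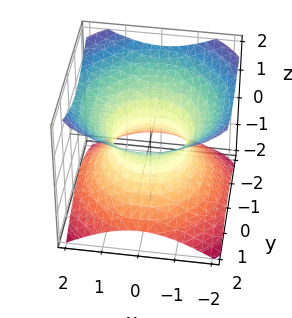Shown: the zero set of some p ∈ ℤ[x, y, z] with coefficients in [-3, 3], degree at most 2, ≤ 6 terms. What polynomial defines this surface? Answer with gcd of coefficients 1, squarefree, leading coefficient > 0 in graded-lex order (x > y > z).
2*x^2 + 2*y^2 - 3*z^2 - 2

1. The degree is 2 — an hourglass — one-sheet hyperboloid; a quadric.
2. Symmetries: rotational symmetry about the z-axis ⇒ p depends on x, y only through x² + y²; it's symmetric under z → −z, forcing even powers of z.
3. Checking where it meets the axes: the y-axis gridline crossings are at y ∈ {-1, 1}; the surface avoids every integer z-axis point in the box; the x-axis gridline crossings are at x ∈ {-1, 1}.
4. Fitting integer coefficients to these (and the overall shape) gives p.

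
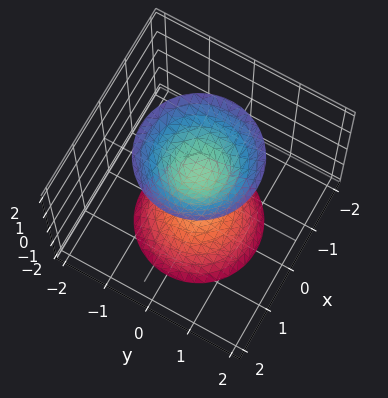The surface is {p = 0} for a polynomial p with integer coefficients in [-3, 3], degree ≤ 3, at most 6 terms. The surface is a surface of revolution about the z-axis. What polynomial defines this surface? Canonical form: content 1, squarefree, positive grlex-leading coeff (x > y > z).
2*x^2 + 2*y^2 - z^2 + 1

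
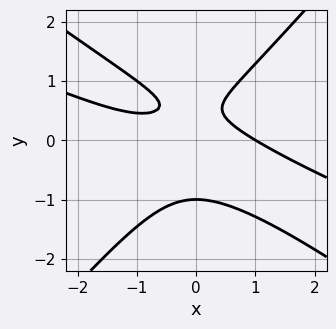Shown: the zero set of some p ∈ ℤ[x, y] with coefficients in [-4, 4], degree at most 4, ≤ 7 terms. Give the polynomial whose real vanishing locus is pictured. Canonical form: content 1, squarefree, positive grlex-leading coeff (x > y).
First, degree: no degree-2 curve has this shape, so deg p = 3.
Then, from the axis intercepts and sections: it meets the y-axis at y = -1 (among the integer gridlines); it meets the x-axis at x = 1 (among the integer gridlines).
Finally, the integer polynomial consistent with all of this is the stated p.

x^3 + 3*x^2*y - 3*y^3 + 2*y - 1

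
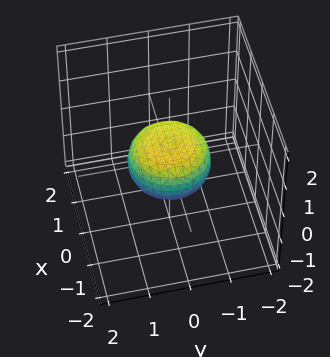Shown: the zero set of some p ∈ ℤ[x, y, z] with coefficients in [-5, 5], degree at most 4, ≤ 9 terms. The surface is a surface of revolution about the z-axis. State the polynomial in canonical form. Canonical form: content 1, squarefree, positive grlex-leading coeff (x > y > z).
2*x^4 + 4*x^2*y^2 + 2*y^4 - x^2 - y^2 + 3*z^2 - 1

First, the degree is 4 — the shape is more complex than any degree-3 surface.
Next, symmetry: every cross-section ⟂ z is a circle, so x, y appear only via x² + y².
Then, from the axis intercepts and sections: a circular section at z = 0 has radius exactly 1; among the integer gridlines, it crosses the y-axis at y ∈ {-1, 1}; among the integer gridlines, it crosses the x-axis at x ∈ {-1, 1}.
Finally, assembling these constraints gives the stated polynomial.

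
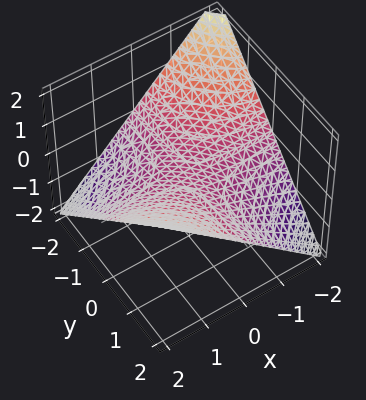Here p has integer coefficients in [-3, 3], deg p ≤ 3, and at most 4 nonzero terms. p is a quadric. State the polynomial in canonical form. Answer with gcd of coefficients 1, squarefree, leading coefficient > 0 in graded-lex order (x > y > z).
x*y - 2*z

(a) Degree: a hyperbolic paraboloid; a quadric, so deg p = 2.
(b) Reading off the gridlines: the visible y-axis segment lies entirely on the surface; it meets the z-axis at z = 0 (among the integer gridlines); the visible x-axis segment lies entirely on the surface.
(c) Solving for integer coefficients yields p as stated.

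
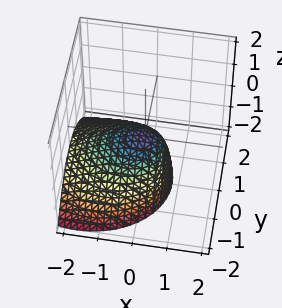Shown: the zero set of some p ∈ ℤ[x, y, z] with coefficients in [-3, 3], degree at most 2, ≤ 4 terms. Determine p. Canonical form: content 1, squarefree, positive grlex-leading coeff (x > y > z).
First, the degree is 2 — a generic line meets the surface in up to 2 points.
Then, checking where it meets the axes: one x-axis crossing is at x = 0; it crosses the y-axis at the gridline y = 0; one z-axis crossing is at z = 0.
Finally, assembling these constraints gives the stated polynomial.

2*x^2 - 3*x*z + 3*y^2 + 3*z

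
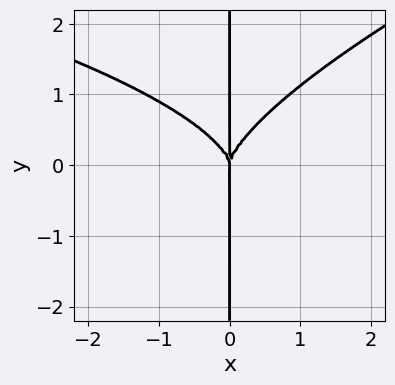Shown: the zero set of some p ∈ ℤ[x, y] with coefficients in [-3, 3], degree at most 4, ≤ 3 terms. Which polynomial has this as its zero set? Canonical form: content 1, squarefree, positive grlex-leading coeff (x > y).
x^2*y^2 - 3*x*y^3 + 3*x^3

First, degree: no degree-3 curve has this shape, so deg p = 4.
Then, checking where it meets the axes: it meets the x-axis at x = 0 (among the integer gridlines); the visible y-axis segment lies entirely on the curve.
Finally, matching integer coefficients to the picture gives p.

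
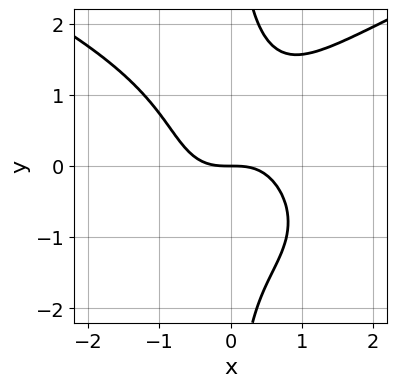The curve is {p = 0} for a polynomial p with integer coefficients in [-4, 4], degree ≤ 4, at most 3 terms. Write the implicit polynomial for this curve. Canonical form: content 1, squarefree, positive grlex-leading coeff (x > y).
2*x*y^3 - 3*x^3 - 3*y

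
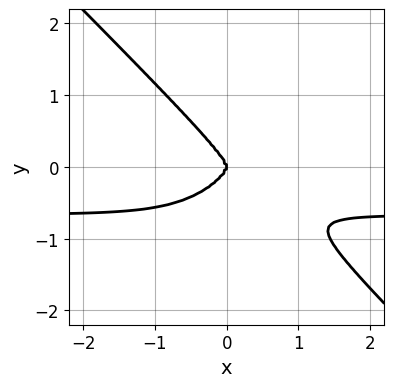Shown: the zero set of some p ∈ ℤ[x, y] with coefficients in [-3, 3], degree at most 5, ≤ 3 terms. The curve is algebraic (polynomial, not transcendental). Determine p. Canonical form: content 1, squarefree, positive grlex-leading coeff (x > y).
deg p = 4.
From the visible intercepts: one x-axis crossing is at x = 0; it crosses the y-axis at the gridline y = 0.
Matching integer coefficients to the picture gives p.

3*x^3*y + 3*y^4 + 2*x^3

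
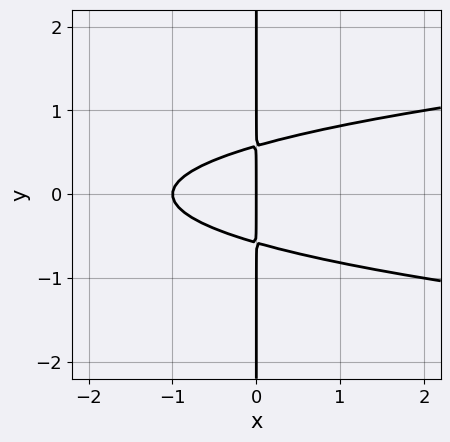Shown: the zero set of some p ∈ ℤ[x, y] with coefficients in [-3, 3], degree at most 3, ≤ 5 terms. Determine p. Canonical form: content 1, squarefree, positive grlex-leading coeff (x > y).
The degree is 3 — the shape is more complex than any degree-2 curve.
Symmetries: mirror symmetry y ↦ −y ⇒ only even powers of y.
Checking where it meets the axes: among the integer gridlines, it crosses the x-axis at x ∈ {-1, 0}; the visible y-axis segment lies entirely on the curve.
Assembling these constraints gives the stated polynomial.

3*x*y^2 - x^2 - x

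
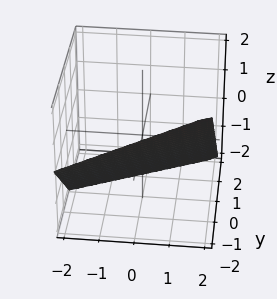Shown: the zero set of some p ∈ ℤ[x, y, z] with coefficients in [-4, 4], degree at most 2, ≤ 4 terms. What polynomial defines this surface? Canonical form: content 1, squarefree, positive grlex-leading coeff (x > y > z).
First, degree: the surface is flat (a plane), so deg p = 1.
Then, checking where it meets the axes: it crosses the y-axis at the gridline y = -1; it meets the x-axis at x = 2 (among the integer gridlines); one z-axis crossing is at z = -1.
Finally, these observations pin down the coefficients.

x - 2*y - 2*z - 2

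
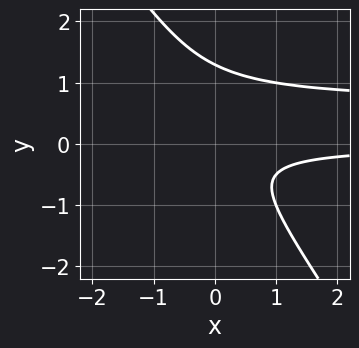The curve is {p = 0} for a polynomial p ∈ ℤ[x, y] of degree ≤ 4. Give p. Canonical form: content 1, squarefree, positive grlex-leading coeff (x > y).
3*x*y^2 + 2*y^3 - 2*x*y - 2*y^2 - 1

1. The degree is 3 — a generic line meets the curve in up to 3 points.
2. Reading off the gridlines: no x-intercept at any integer in the box.
3. Matching integer coefficients to the picture gives p.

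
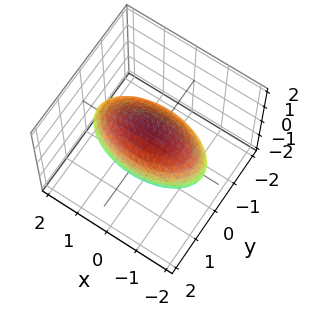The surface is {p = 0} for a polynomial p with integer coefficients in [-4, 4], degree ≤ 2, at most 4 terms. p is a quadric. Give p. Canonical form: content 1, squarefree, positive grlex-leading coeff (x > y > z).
First, deg p = 2. Bounded and convex; a quadric.
Next, symmetries: it's symmetric under z → −z, forcing even powers of z; it's symmetric under x → −x, forcing even powers of x; the y ↦ −y reflection is a symmetry, so y appears only in even powers.
Then, reading off the gridlines: among the integer gridlines, it crosses the y-axis at y ∈ {-1, 1}.
Finally, fitting integer coefficients to these (and the overall shape) gives p.

x^2 + 3*y^2 + 2*z^2 - 3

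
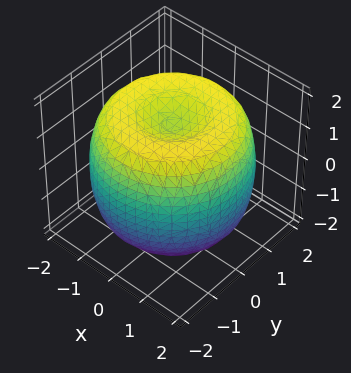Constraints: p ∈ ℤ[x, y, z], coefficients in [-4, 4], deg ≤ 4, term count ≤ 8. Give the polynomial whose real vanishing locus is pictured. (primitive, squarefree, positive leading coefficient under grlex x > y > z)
x^4 + 2*x^2*y^2 + y^4 - 3*x^2 - 3*y^2 + 2*z^2 - 3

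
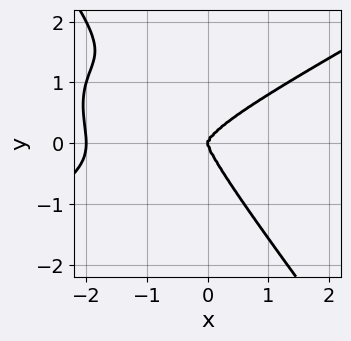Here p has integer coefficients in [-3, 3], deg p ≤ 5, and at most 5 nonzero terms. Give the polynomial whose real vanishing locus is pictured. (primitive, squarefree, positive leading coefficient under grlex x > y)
deg p = 4. A generic line meets the curve in up to 4 points.
Reading off the gridlines: it crosses the y-axis at the gridline y = 0; the x-axis gridline crossings are at x ∈ {-2, 0}.
The integer polynomial consistent with all of this is the stated p.

x^4 - x^2*y^2 - 3*x*y^3 - 2*y^4 + 2*x^3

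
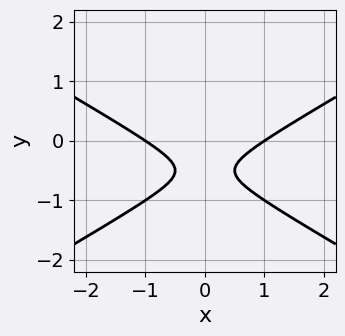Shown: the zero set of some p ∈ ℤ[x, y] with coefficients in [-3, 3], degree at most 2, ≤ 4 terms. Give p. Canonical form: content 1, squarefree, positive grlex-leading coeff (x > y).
x^2 - 3*y^2 - 3*y - 1

(a) Degree: the shape is more complex than any degree-1 curve, so deg p = 2.
(b) Symmetries: the x ↦ −x reflection is a symmetry, so x appears only in even powers.
(c) Reading off the gridlines: among the integer gridlines, it crosses the x-axis at x ∈ {-1, 1}; no y-intercept at any integer in the box.
(d) Fitting integer coefficients to these (and the overall shape) gives p.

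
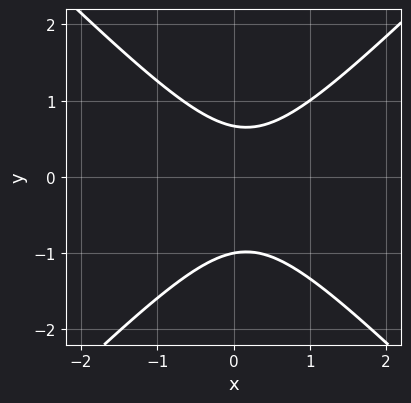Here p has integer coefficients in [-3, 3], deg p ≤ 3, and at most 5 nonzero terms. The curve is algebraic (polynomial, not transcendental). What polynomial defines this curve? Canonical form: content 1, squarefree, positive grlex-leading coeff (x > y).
3*x^2 - 3*y^2 - x - y + 2

1. Degree: a generic line meets the curve in up to 2 points, so deg p = 2.
2. From the visible intercepts: it crosses the y-axis at the gridline y = -1; no x-intercept at any integer in the box.
3. Matching integer coefficients to the picture gives p.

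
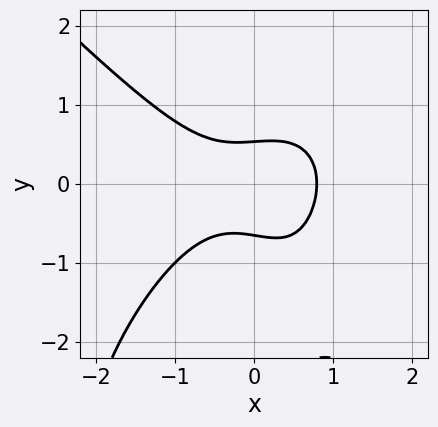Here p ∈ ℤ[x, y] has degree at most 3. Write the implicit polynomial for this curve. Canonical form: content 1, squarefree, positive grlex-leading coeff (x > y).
1. Degree: the shape is more complex than any degree-2 curve, so deg p = 3.
2. Putting this together gives p.

2*x^3 - x*y^2 + y^3 + 3*y^2 - 1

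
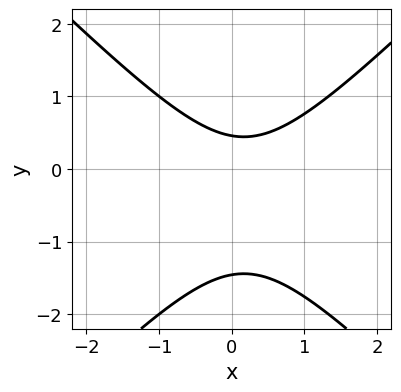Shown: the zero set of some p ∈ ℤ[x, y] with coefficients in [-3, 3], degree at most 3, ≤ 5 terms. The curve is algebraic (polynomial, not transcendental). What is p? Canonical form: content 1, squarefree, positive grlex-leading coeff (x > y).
(a) Degree: the shape is more complex than any degree-1 curve, so deg p = 2.
(b) Checking where it meets the axes: it misses every integer gridline on the x-axis.
(c) Putting this together gives p.

3*x^2 - 3*y^2 - x - 3*y + 2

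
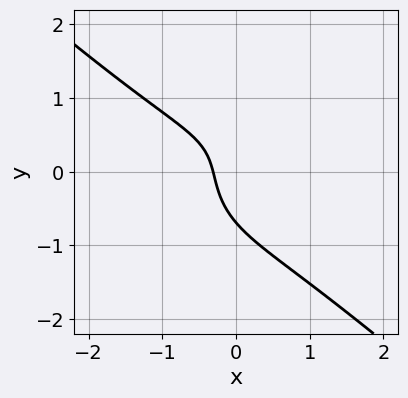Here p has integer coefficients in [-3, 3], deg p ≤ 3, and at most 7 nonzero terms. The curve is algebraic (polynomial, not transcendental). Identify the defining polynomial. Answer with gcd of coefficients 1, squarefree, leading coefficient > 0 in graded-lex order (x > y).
2*x^3 + 3*y^3 - 3*x*y + 3*x + 1

First, degree: a generic line meets the curve in up to 3 points, so deg p = 3.
Finally, the integer polynomial consistent with all of this is the stated p.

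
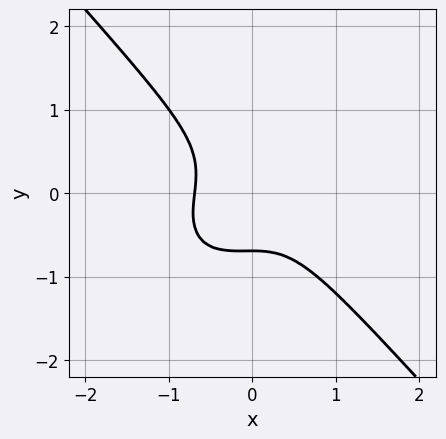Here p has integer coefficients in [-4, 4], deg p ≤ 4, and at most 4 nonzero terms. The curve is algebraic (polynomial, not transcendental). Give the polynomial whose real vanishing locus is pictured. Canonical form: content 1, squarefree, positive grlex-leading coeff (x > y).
1. Degree: no degree-2 curve has this shape, so deg p = 3.
2. Solving for integer coefficients yields p as stated.

3*x^3 - x^2*y + 3*y^3 + 1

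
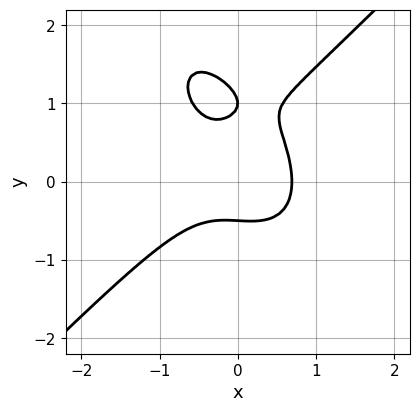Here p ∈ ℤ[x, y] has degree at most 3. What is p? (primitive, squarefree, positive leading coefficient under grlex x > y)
(a) The degree is 3 — the shape is more complex than any degree-2 curve.
(b) Checking where it meets the axes: one y-axis crossing is at y = 1.
(c) Solving for integer coefficients yields p as stated.

3*x^3 - x*y^2 - 2*y^3 + 3*y^2 - 1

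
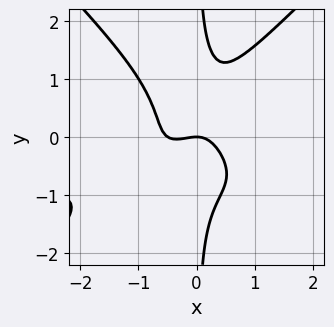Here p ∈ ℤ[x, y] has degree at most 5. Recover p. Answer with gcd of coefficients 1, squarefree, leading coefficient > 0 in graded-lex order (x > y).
1. The degree is 4 — a generic line meets the curve in up to 4 points.
2. Checking where it meets the axes: one x-axis crossing is at x = 0; it crosses the y-axis at the gridline y = 0.
3. Assembling these constraints gives the stated polynomial.

2*x^3*y - 2*x*y^3 + 2*x^3 + x^2 + y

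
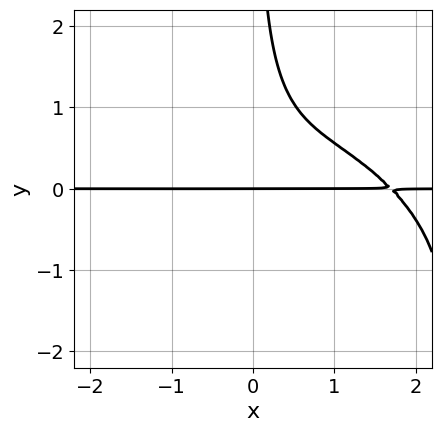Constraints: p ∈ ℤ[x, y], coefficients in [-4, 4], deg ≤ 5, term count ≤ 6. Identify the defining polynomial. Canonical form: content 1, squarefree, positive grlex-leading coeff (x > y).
deg p = 4. The shape is more complex than any degree-3 curve.
Reading off the gridlines: it crosses the y-axis at the gridline y = 0; every point of the x-axis in the box is on the curve.
Assembling these constraints gives the stated polynomial.

x^3*y + x*y^3 - x^2*y + 3*x*y^2 - 2*y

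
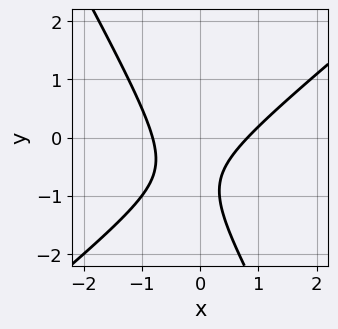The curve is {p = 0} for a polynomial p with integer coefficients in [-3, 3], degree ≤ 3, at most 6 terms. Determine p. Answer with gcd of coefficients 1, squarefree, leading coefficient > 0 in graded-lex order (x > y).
3*x^2 - 2*x*y - 2*y^2 - 3*y - 2

First, the degree is 2 — no degree-1 curve has this shape.
Then, from the visible intercepts: no y-intercept at any integer in the box.
Finally, assembling these constraints gives the stated polynomial.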